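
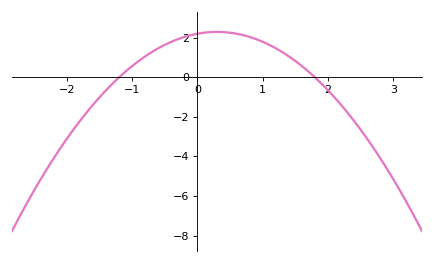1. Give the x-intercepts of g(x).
-1.2, 1.8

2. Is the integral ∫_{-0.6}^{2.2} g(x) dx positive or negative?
positive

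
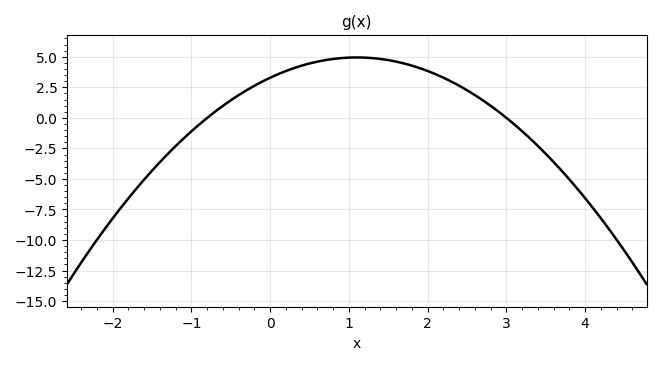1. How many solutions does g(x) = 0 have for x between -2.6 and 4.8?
2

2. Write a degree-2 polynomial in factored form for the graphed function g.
y = -1.37(x + 0.8)(x - 3)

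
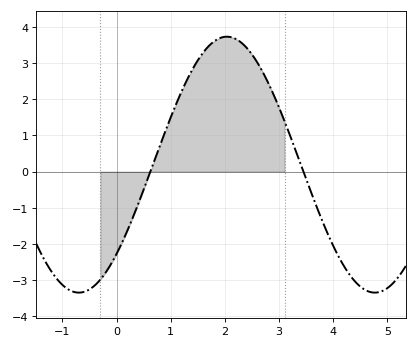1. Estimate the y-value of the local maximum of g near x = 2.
3.73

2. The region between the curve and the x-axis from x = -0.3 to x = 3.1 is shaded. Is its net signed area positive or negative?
positive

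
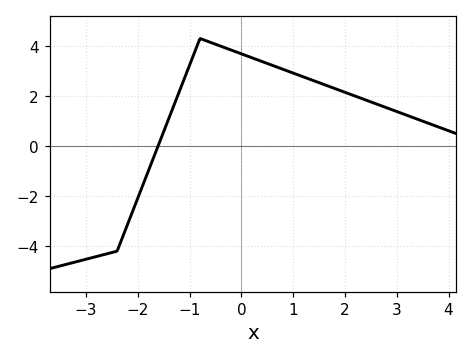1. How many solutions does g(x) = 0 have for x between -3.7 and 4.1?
1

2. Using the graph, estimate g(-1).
3.2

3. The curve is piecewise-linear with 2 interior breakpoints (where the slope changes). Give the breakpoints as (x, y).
(-2.4, -4.2); (-0.8, 4.3)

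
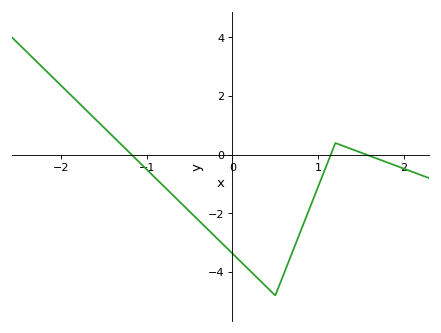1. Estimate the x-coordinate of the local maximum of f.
1.2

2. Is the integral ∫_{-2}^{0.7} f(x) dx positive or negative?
negative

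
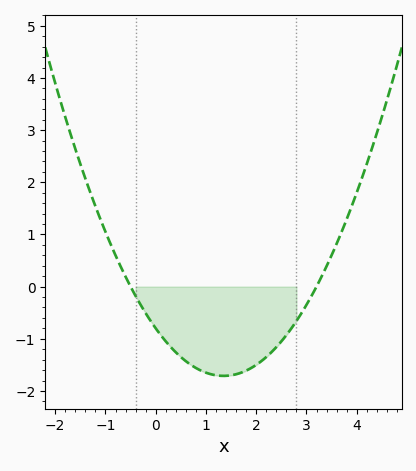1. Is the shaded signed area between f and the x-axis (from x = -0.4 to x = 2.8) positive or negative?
negative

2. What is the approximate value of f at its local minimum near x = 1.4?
-1.7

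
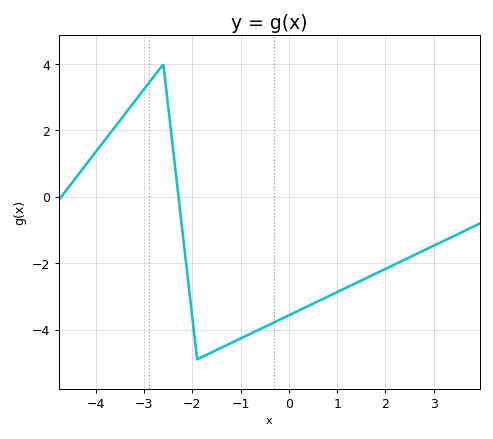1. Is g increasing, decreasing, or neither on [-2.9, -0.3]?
neither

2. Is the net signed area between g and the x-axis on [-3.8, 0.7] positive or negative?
negative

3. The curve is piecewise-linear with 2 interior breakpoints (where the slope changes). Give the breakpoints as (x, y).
(-2.6, 4); (-1.9, -4.9)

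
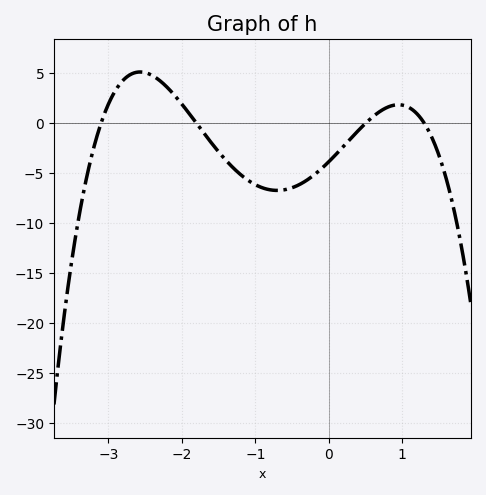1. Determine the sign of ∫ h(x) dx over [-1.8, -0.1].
negative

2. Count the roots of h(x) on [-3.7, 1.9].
4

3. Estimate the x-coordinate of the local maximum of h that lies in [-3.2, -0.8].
-2.57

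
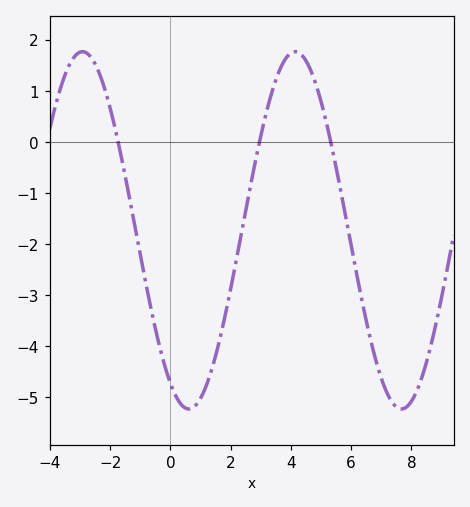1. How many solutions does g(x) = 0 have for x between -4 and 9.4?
3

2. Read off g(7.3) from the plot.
-5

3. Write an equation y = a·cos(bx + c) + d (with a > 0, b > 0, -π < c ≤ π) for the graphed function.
y = 3.5cos(0.89x + 2.6) - 1.73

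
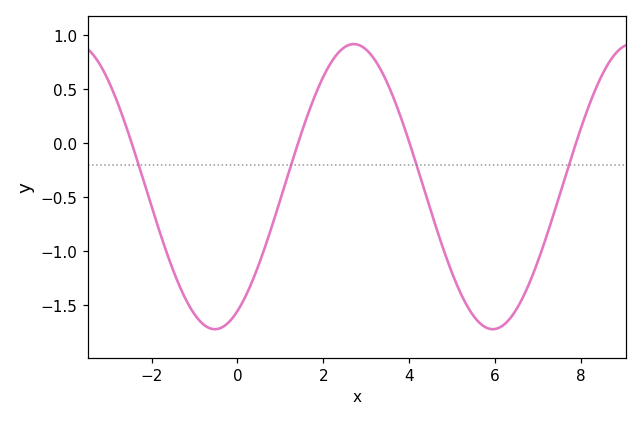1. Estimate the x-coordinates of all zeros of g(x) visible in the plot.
-2.4, 1.4, 4, 7.8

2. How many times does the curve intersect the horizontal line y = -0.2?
4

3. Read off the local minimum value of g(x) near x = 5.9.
-1.7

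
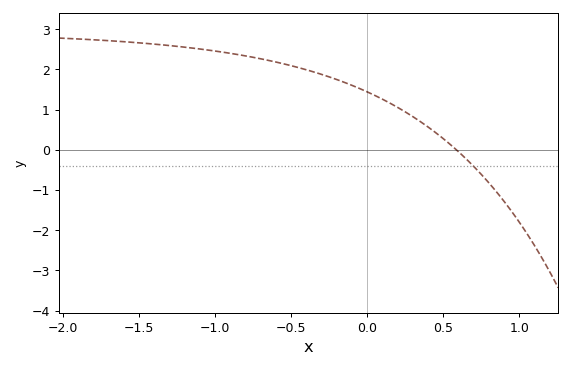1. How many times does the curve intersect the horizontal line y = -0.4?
1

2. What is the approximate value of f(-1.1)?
2.51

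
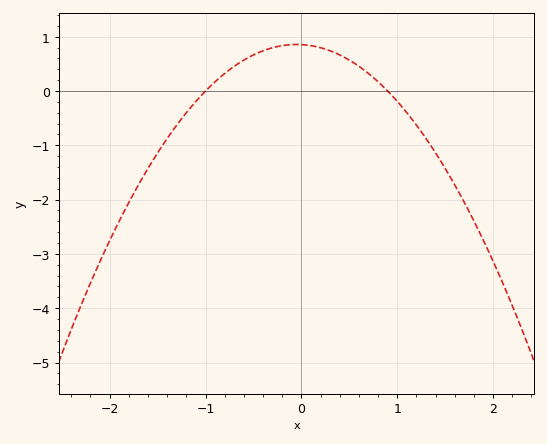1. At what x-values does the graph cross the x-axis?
-1, 0.9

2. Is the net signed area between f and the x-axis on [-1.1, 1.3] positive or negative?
positive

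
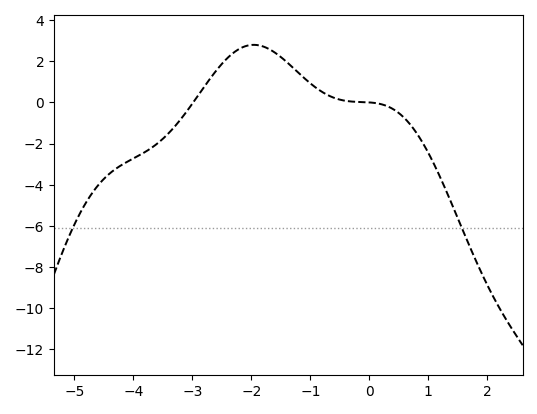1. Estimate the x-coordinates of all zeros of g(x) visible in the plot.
-3, 0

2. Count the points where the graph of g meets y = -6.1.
2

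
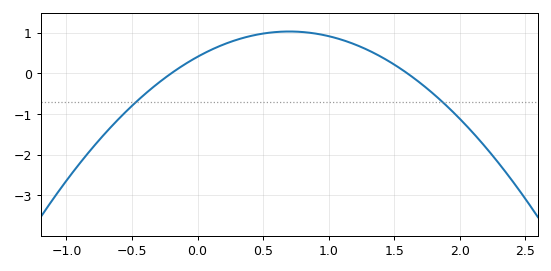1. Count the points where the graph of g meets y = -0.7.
2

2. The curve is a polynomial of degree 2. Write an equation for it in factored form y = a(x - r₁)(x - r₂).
y = -1.27(x + 0.2)(x - 1.6)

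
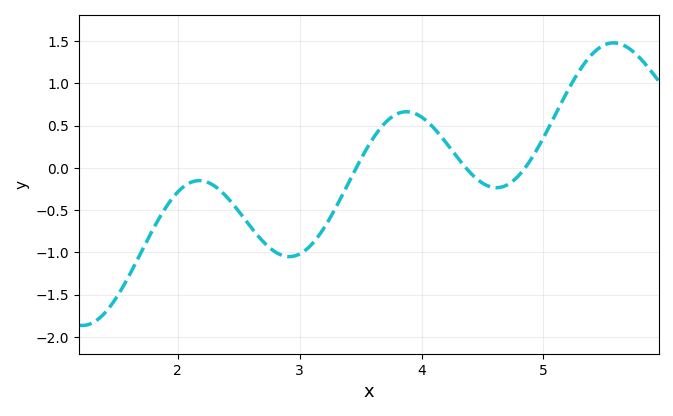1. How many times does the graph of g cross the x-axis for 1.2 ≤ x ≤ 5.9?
3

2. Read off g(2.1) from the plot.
-0.2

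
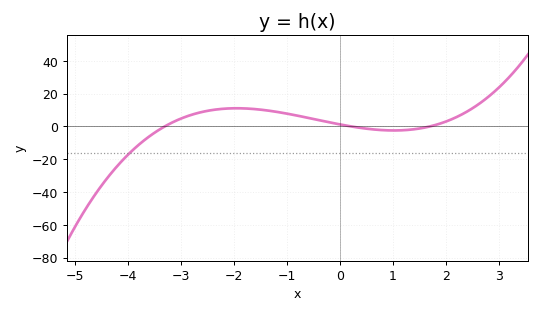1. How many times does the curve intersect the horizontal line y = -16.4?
1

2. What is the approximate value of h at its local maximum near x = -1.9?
12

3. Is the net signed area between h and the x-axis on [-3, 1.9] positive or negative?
positive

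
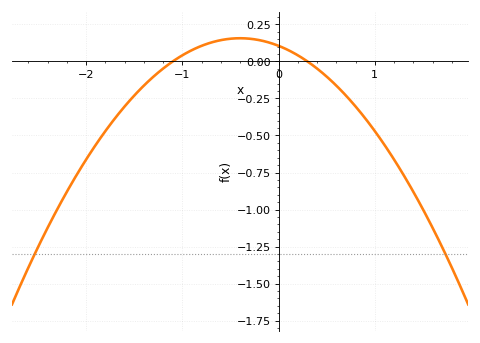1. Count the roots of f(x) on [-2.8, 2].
2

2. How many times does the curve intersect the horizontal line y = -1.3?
2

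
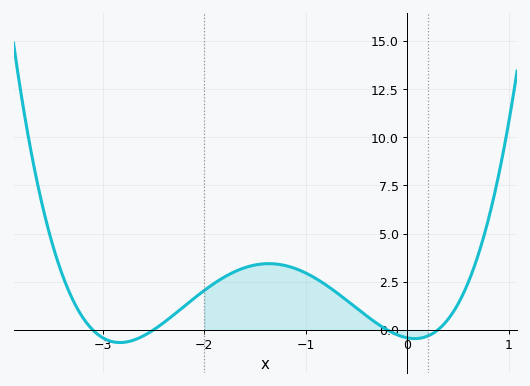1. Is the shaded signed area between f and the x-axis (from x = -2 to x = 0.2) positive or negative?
positive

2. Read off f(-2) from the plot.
2.05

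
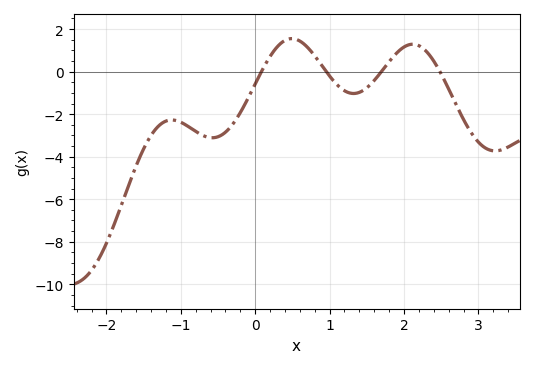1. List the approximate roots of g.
0.1, 1, 1.7, 2.5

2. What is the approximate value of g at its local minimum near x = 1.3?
-1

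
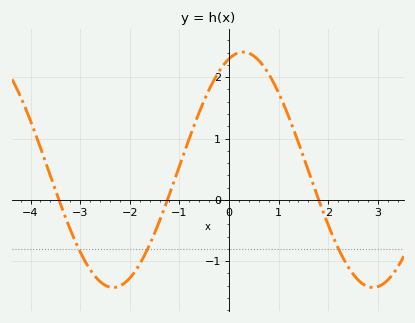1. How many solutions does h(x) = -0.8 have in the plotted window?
3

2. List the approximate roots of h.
-3.43, -1.24, 1.81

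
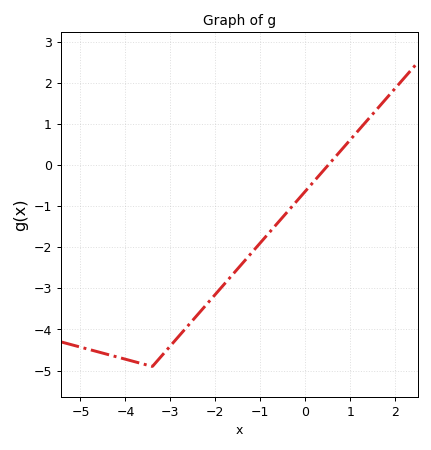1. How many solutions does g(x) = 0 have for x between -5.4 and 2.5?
1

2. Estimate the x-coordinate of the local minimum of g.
-3.4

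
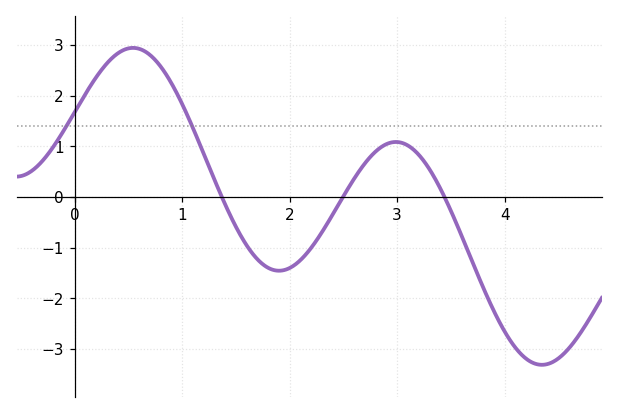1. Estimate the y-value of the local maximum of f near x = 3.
1.09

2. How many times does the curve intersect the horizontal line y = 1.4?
2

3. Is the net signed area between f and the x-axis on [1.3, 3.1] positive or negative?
negative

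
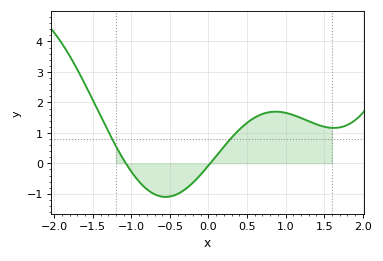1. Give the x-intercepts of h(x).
-1.07, 0.022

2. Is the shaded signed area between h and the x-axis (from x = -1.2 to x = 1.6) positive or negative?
positive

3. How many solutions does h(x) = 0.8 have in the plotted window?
2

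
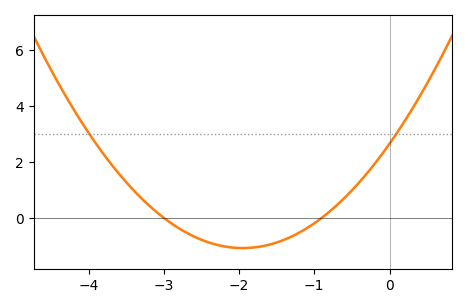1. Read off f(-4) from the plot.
3.04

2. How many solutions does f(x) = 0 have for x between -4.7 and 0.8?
2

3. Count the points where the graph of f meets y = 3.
2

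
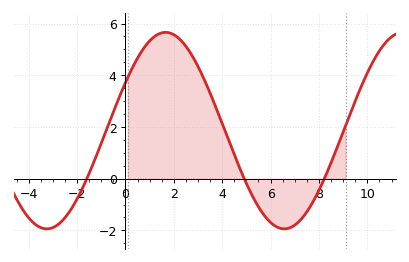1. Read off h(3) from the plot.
4.34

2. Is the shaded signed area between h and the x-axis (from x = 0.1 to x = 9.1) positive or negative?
positive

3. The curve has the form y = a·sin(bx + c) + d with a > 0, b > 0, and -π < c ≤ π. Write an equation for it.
y = 3.8sin(0.64x + 0.51) + 1.86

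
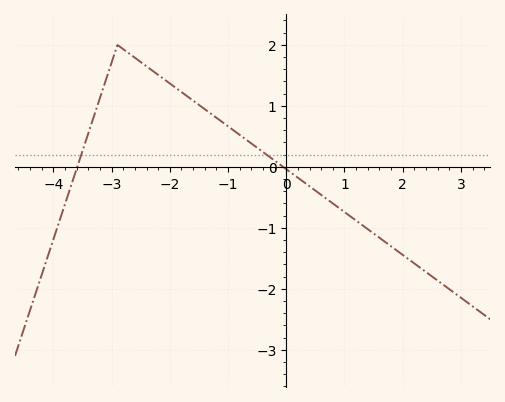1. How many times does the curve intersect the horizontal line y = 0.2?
2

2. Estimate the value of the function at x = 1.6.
-1.2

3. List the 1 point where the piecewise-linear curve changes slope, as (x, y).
(-2.9, 2)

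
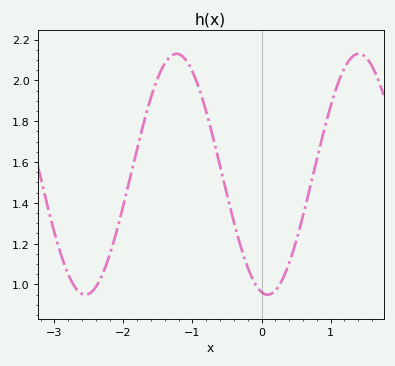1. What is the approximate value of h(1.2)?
2.06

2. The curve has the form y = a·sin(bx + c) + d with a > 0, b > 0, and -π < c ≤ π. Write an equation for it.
y = 0.59sin(2.4x - 1.8) + 1.54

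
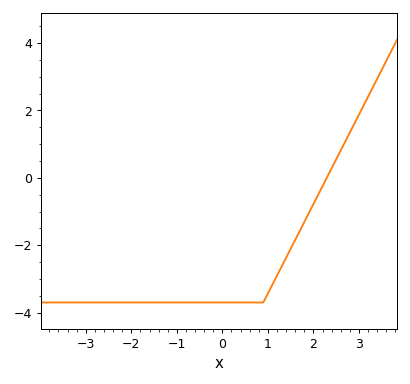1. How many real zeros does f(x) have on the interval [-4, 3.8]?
1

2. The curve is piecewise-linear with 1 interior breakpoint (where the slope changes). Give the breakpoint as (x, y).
(0.9, -3.7)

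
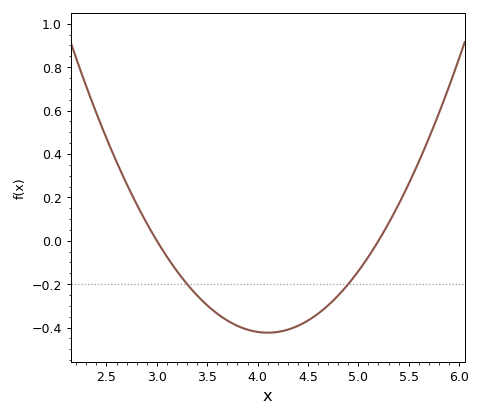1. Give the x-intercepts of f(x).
3, 5.2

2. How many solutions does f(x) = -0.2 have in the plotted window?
2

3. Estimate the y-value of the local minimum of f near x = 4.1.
-0.423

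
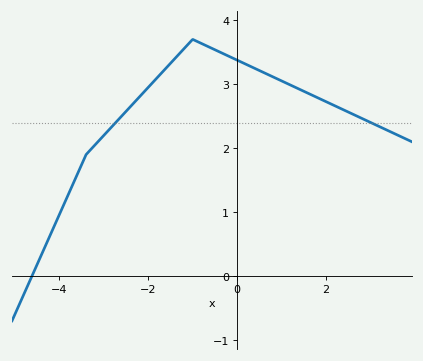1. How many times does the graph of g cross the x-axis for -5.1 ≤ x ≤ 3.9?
1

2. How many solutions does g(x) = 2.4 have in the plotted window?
2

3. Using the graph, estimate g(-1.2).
3.55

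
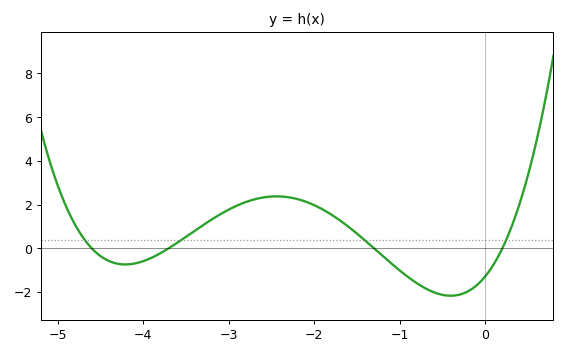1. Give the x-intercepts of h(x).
-4.6, -3.7, -1.3, 0.2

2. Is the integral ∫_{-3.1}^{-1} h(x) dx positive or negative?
positive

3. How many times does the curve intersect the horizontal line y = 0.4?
4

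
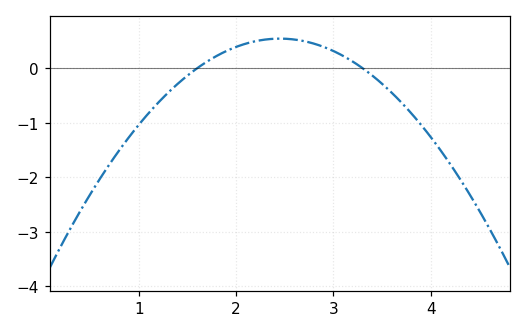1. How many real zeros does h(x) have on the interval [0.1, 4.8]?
2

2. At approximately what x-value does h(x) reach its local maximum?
2.45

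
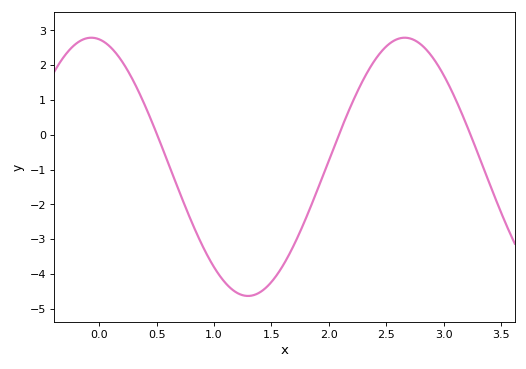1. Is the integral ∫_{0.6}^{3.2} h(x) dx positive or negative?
negative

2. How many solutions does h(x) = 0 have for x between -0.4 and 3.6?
3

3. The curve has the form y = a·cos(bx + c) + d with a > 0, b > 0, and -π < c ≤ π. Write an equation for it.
y = 3.71cos(2.3x + 0.16) - 0.92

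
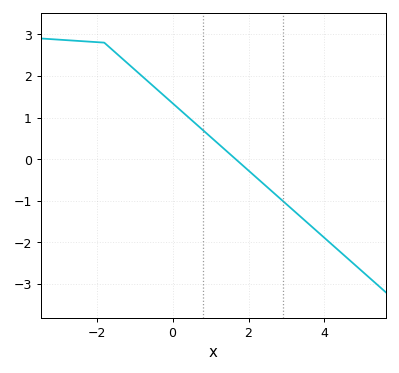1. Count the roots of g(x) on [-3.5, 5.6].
1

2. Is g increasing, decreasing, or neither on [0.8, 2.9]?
decreasing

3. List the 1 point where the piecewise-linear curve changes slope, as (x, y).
(-1.8, 2.8)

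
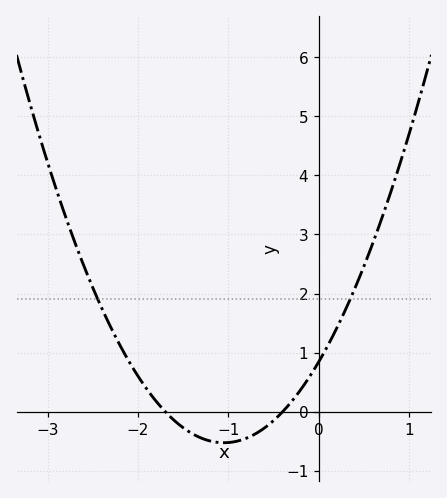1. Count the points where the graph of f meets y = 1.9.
2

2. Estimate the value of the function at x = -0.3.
0.2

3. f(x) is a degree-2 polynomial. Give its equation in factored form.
y = 1.25(x + 1.7)(x + 0.4)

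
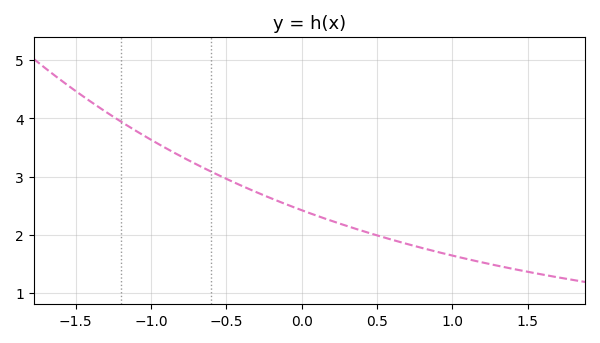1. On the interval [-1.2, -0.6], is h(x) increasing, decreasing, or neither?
decreasing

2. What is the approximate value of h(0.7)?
1.8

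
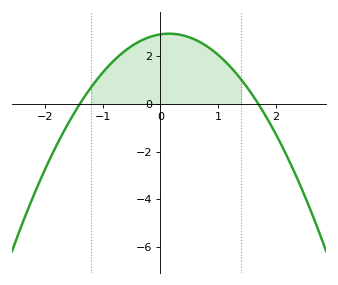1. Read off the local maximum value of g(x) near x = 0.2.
2.96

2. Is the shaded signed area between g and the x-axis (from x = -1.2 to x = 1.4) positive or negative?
positive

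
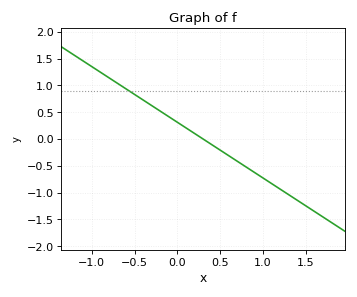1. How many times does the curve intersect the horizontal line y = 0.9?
1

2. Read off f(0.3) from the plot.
0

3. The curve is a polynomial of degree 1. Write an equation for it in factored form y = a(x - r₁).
y = -1.04(x - 0.3)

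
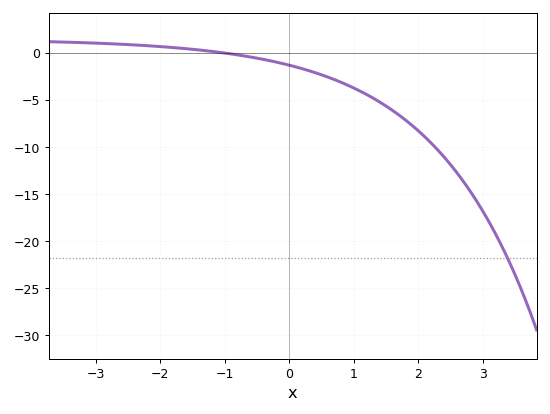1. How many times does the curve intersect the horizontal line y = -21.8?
1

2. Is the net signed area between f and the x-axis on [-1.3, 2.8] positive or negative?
negative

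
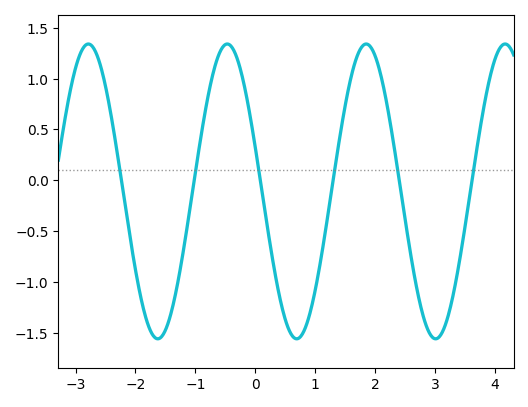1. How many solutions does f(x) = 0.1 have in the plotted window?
6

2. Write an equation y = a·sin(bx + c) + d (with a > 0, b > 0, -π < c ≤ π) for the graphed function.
y = 1.45sin(2.7x + 2.8) - 0.11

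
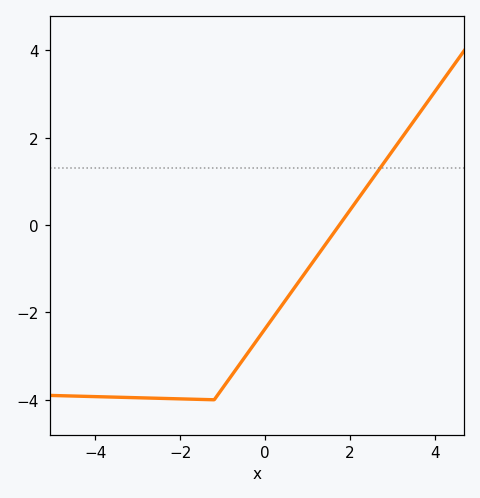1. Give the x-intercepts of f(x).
1.75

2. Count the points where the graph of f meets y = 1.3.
1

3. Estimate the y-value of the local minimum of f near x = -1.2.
-4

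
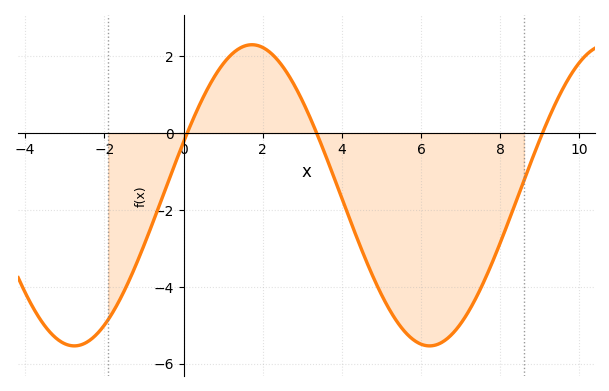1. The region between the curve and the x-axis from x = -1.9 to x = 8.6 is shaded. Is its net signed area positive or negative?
negative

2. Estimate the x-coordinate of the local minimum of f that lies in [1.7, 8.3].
6.22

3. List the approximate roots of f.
0.093, 3.36, 9.07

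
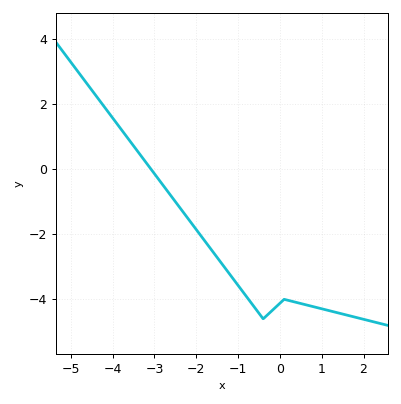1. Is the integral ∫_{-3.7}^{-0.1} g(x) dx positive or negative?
negative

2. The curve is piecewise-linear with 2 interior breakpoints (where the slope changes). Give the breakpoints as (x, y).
(-0.4, -4.6); (0.1, -4)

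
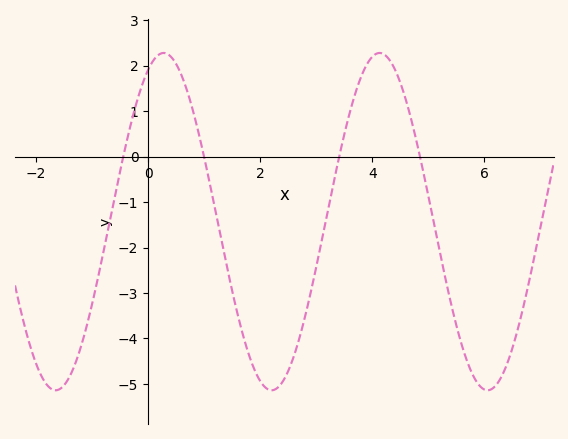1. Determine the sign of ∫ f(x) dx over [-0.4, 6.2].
negative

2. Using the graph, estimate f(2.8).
-3.5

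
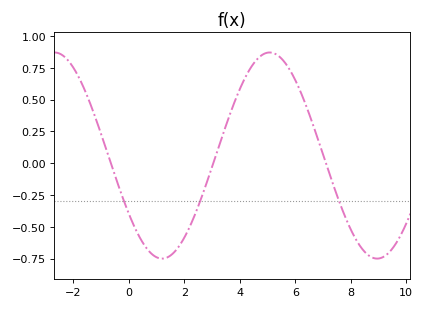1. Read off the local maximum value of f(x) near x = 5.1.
0.86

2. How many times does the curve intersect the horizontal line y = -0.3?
3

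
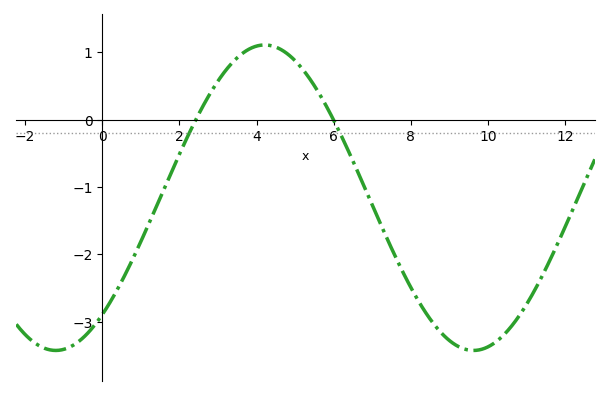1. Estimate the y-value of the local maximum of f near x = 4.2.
1.1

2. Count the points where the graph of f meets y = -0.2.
2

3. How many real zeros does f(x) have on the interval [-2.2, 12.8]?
2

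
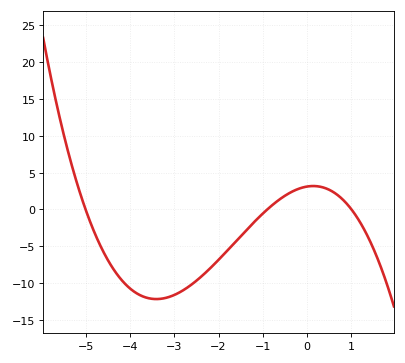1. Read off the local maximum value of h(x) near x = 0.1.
3.17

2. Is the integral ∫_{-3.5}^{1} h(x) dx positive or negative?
negative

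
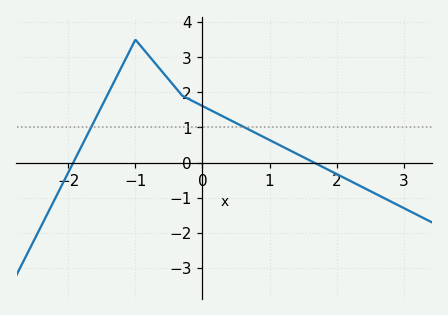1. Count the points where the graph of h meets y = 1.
2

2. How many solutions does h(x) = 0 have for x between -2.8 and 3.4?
2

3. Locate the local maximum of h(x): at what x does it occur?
-1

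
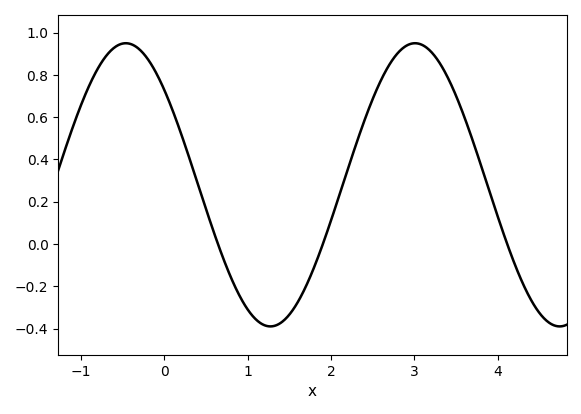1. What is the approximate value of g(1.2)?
-0.384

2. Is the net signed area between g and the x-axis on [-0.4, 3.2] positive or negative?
positive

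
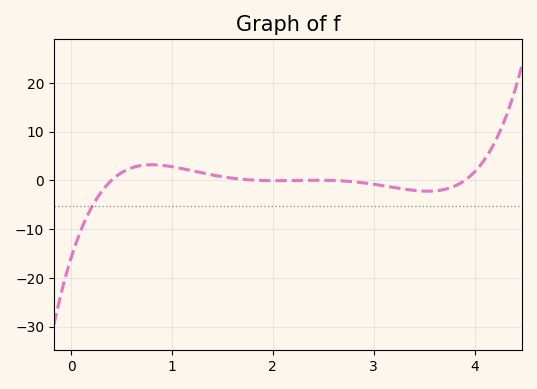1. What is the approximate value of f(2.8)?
0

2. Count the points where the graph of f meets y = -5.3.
1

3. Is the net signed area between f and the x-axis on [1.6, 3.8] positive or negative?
negative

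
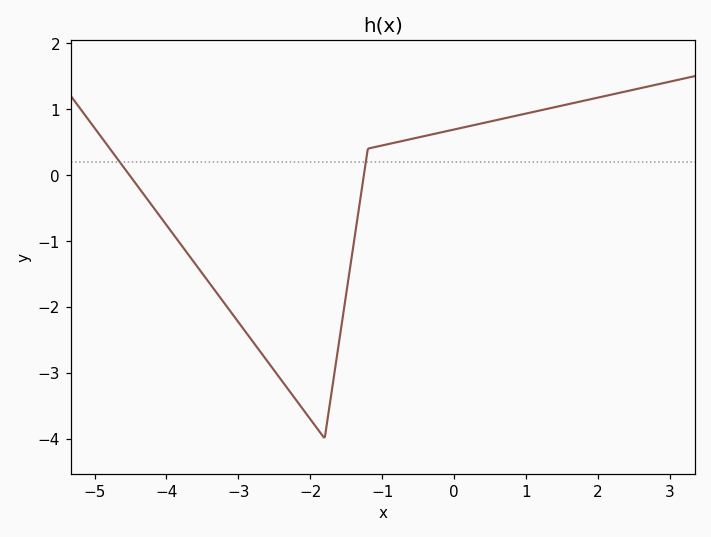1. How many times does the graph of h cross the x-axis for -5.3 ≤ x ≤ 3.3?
2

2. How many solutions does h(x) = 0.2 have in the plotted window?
2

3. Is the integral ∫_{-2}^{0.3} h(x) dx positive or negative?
negative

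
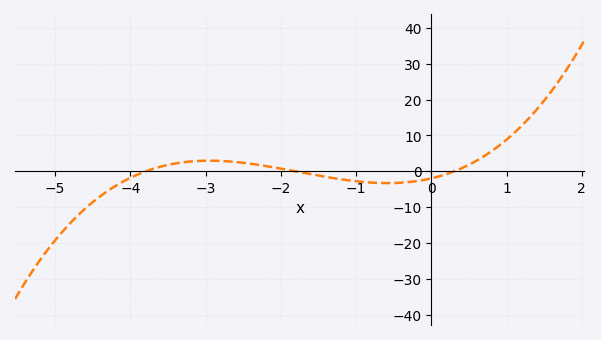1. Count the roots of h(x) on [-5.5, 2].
3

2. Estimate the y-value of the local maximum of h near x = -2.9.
3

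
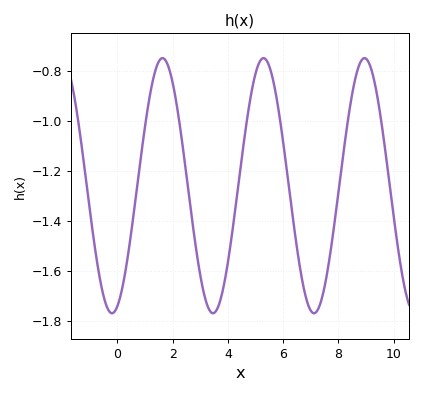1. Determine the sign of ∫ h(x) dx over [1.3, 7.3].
negative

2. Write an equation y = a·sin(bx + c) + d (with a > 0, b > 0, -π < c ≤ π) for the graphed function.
y = 0.51sin(1.72x - 1.24) - 1.26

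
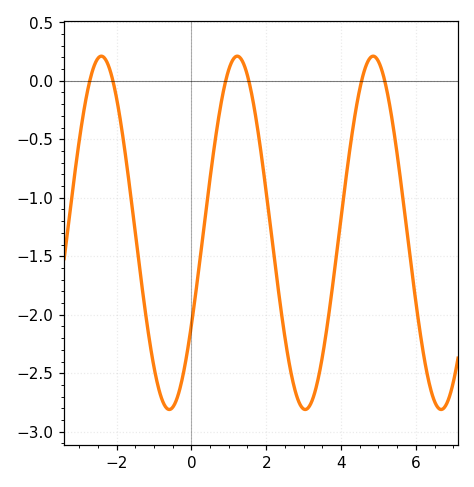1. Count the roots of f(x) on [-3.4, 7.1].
6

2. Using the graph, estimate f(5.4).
-0.4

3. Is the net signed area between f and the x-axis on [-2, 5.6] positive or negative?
negative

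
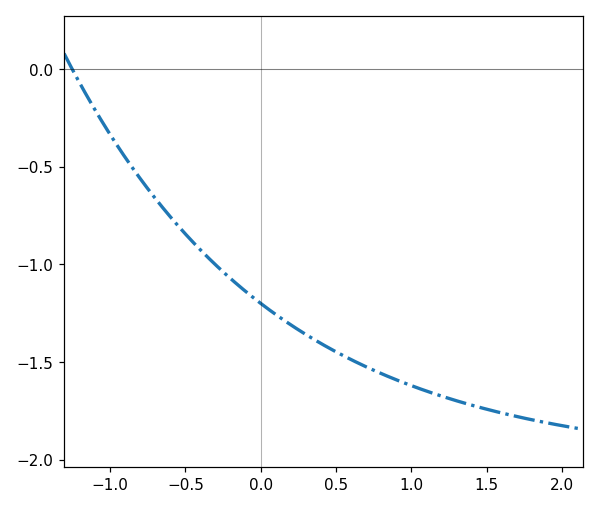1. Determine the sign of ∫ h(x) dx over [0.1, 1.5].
negative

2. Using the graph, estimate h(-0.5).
-0.85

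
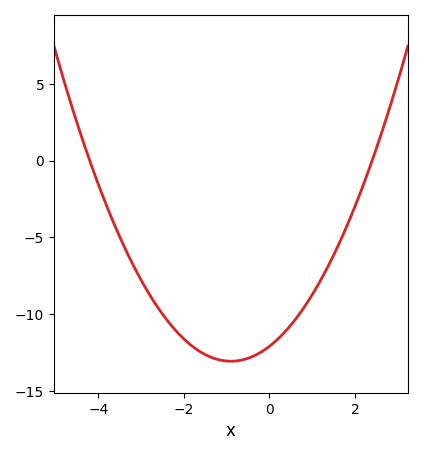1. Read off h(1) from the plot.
-8.5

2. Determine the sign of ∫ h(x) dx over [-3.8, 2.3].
negative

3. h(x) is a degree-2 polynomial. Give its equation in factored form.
y = 1.2(x + 4.2)(x - 2.4)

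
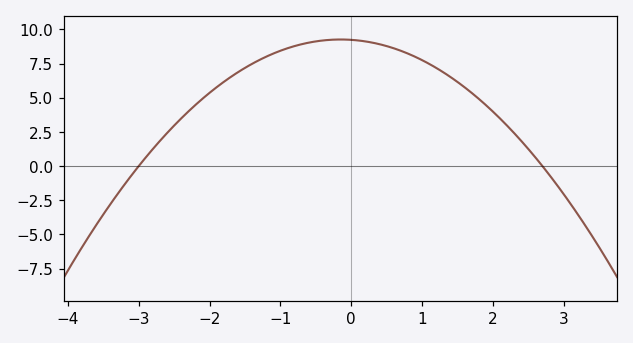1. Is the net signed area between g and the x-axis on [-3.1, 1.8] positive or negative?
positive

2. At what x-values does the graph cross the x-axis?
-3, 2.7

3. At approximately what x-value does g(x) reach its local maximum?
-0.15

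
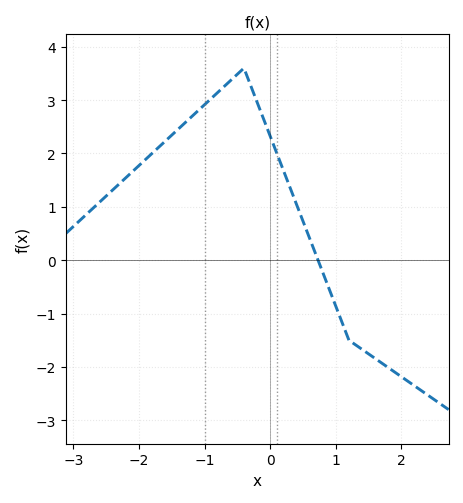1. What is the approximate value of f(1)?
-0.862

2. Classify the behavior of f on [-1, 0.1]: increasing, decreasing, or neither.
neither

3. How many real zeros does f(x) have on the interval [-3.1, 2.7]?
1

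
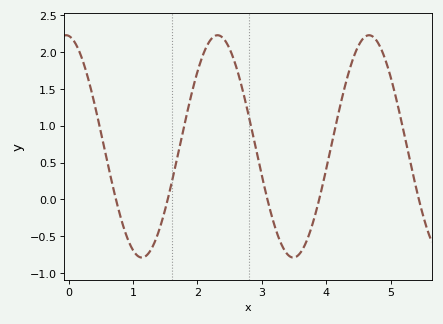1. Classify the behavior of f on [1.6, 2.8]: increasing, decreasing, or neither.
neither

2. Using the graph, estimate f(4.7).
2.22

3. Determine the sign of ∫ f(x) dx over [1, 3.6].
positive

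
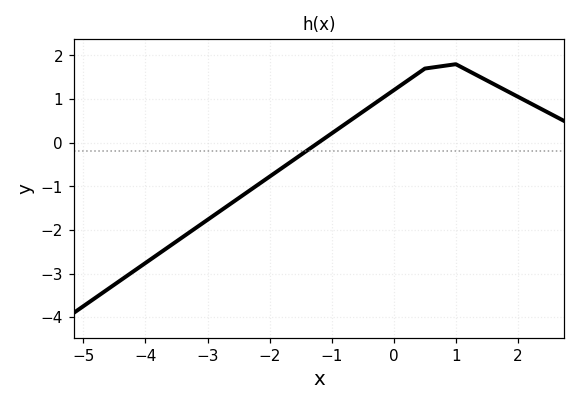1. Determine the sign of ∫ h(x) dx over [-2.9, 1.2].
positive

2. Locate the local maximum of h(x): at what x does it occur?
0.998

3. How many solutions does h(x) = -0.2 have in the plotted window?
1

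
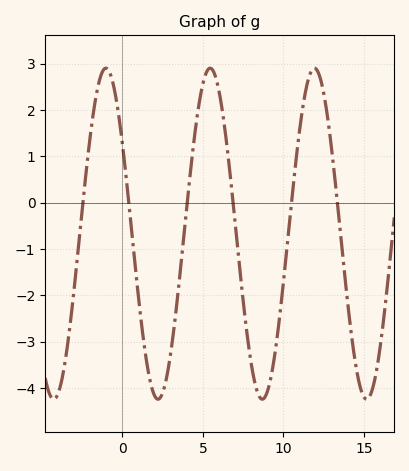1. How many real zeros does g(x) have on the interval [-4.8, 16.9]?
6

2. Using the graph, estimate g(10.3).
-0.686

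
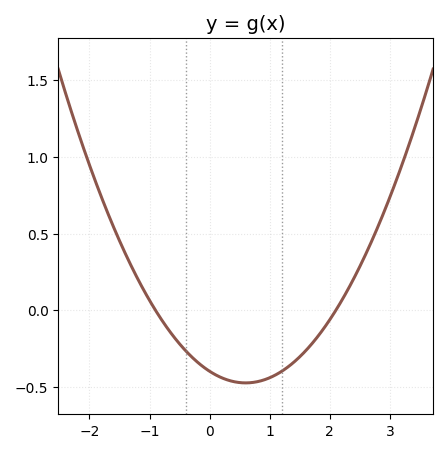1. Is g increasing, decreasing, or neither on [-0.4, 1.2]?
neither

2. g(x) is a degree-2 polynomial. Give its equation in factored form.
y = 0.21(x + 0.9)(x - 2.1)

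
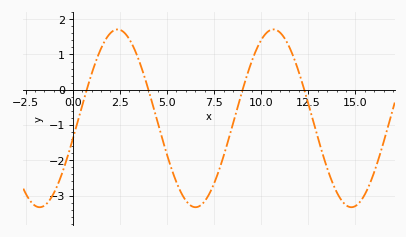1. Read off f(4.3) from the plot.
-0.5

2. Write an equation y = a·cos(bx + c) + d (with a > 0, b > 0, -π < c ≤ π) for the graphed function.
y = 2.52cos(0.76x - 1.8) - 0.81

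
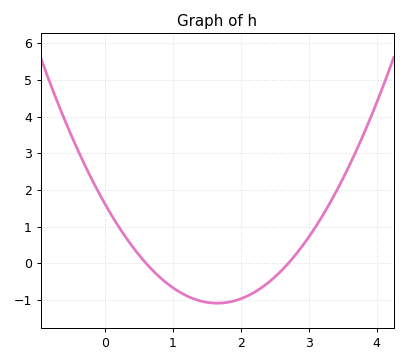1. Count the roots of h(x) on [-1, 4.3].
2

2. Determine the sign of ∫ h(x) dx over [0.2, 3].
negative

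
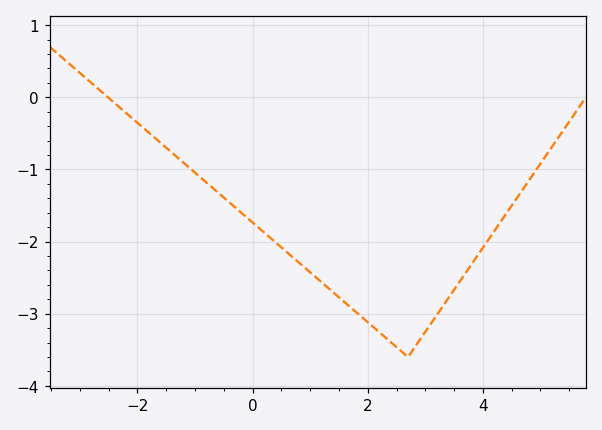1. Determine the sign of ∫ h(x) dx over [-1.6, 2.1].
negative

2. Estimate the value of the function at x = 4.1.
-1.97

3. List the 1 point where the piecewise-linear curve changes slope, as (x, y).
(2.7, -3.6)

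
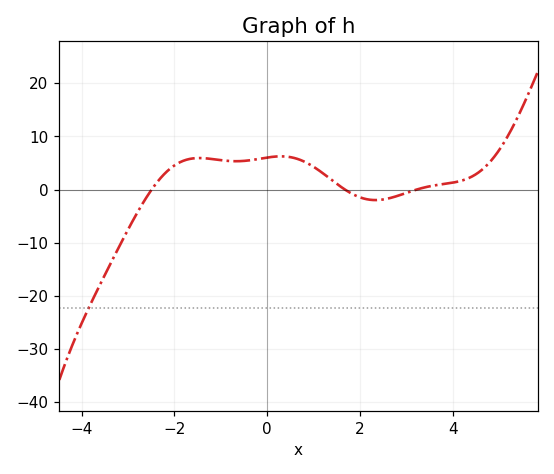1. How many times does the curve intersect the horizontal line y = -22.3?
1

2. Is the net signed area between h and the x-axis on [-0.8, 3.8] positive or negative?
positive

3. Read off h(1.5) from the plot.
1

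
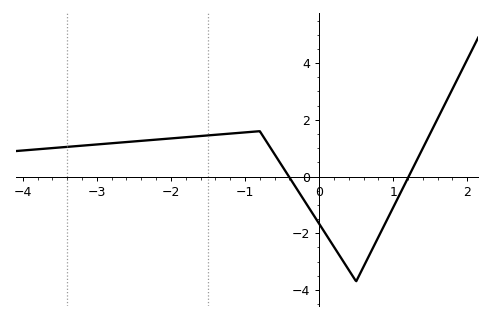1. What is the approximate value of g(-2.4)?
1.2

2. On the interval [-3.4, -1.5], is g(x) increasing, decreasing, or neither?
increasing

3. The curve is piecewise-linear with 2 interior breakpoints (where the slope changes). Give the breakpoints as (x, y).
(-0.8, 1.6); (0.5, -3.7)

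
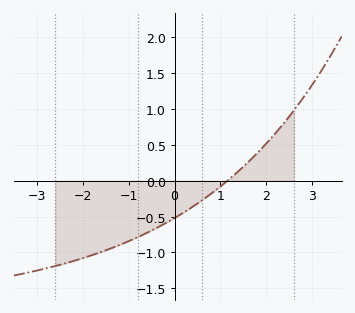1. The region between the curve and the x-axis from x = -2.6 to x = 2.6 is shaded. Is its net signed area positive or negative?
negative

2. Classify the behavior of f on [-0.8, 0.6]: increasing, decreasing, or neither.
increasing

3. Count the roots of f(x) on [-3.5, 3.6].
1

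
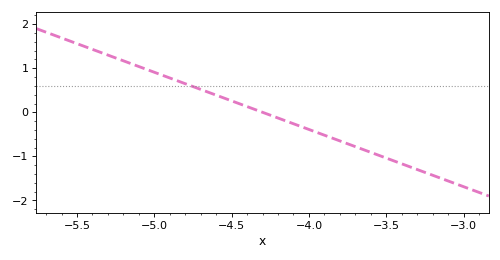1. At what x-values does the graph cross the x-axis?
-4.3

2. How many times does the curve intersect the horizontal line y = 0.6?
1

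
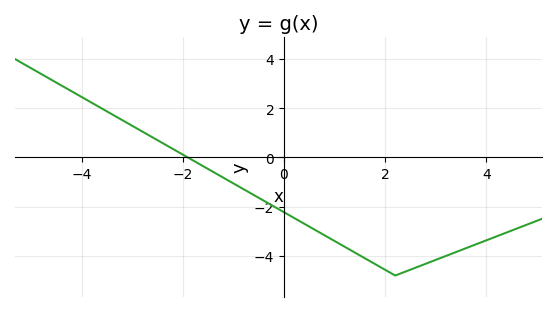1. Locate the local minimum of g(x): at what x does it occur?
2.2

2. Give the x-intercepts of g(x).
-2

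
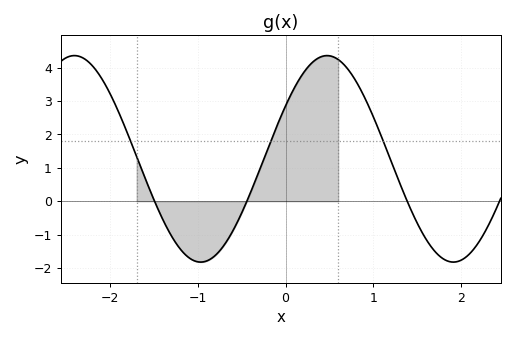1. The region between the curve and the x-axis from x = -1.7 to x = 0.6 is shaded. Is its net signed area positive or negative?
positive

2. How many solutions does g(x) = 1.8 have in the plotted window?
3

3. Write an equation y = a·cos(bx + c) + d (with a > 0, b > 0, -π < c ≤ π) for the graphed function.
y = 3.09cos(2.2x - 1) + 1.27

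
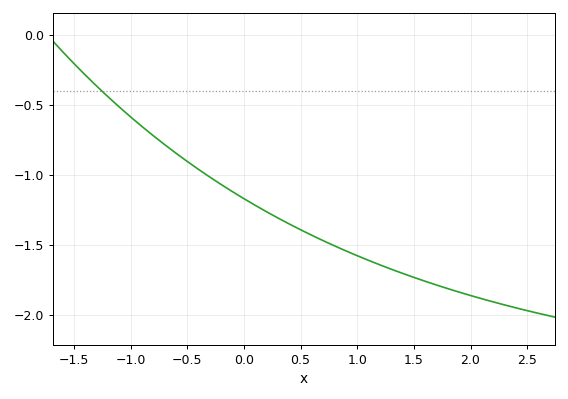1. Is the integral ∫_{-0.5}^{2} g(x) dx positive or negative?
negative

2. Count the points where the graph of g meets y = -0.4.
1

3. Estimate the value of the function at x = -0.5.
-0.9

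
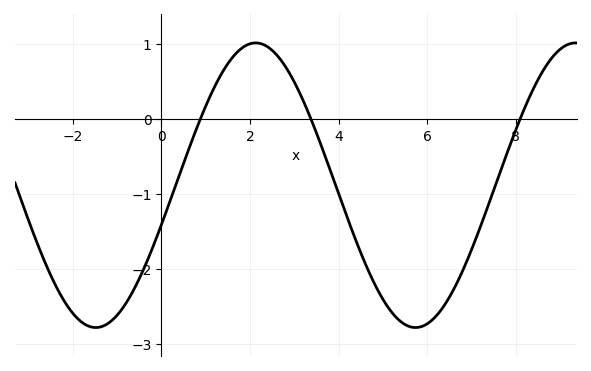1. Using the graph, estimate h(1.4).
0.7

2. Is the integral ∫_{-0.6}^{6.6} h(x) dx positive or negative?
negative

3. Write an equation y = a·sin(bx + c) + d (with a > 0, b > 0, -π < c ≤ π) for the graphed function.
y = 1.9sin(0.87x - 0.28) - 0.88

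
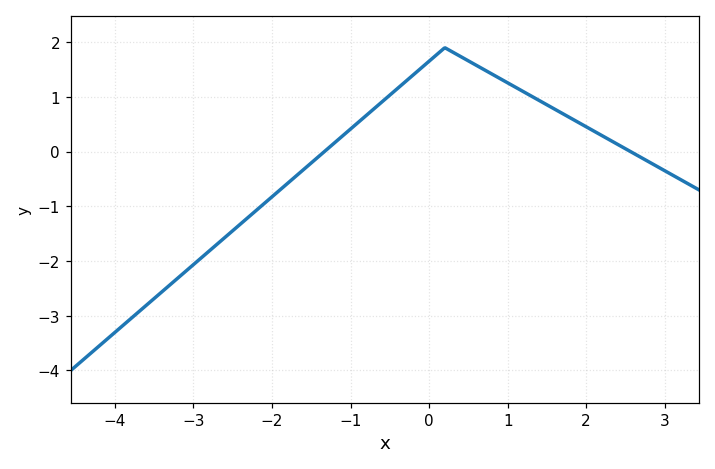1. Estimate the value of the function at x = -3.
-2.07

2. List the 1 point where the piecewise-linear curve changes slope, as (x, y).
(0.2, 1.9)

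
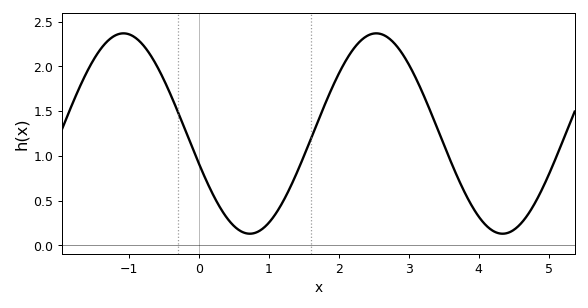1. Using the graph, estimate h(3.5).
1.13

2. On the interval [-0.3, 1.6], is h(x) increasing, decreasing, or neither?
neither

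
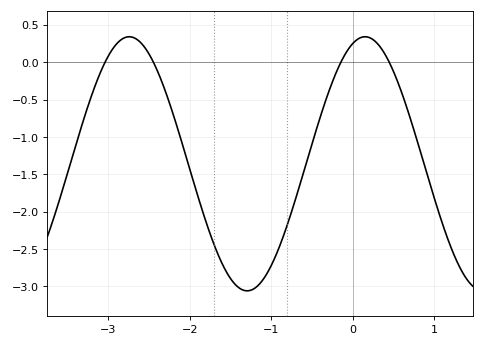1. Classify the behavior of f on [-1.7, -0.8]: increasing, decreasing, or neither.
neither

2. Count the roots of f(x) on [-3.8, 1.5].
4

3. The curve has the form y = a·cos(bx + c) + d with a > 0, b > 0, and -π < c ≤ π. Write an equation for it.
y = 1.7cos(2.2x - 0.33) - 1.36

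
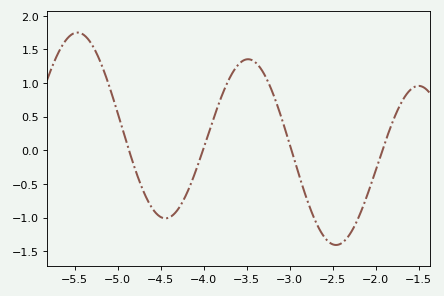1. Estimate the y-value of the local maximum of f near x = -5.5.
1.75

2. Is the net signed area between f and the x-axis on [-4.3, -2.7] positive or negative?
positive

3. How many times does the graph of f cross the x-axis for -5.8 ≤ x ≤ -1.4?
4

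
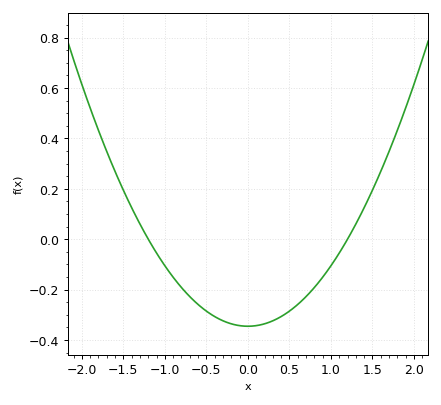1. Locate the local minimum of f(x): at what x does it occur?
0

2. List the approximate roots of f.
-1.2, 1.2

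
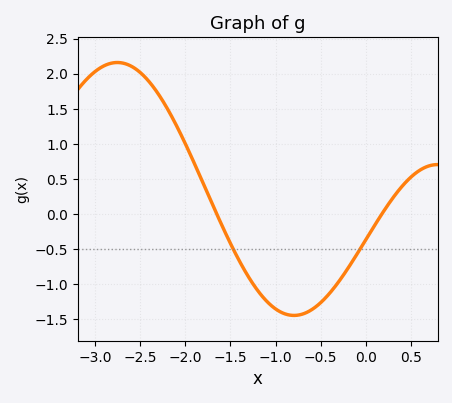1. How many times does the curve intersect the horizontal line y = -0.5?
2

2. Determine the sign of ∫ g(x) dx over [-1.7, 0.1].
negative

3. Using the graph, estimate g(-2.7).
2.15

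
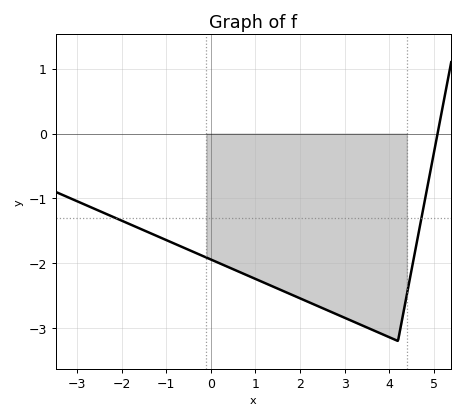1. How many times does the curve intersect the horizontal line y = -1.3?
2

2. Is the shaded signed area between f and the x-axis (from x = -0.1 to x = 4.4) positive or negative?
negative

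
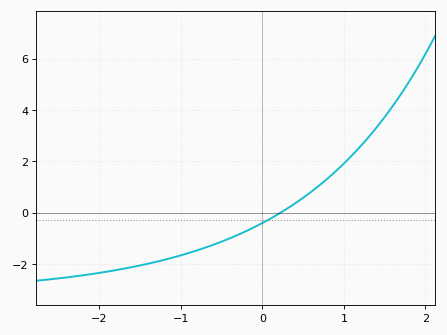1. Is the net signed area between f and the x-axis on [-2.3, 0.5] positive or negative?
negative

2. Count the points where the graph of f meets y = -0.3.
1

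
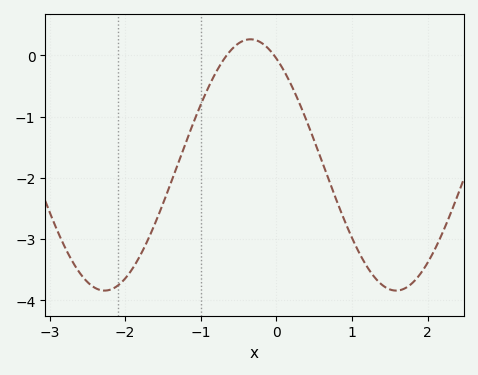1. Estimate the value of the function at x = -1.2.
-1.4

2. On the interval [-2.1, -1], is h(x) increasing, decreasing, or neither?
increasing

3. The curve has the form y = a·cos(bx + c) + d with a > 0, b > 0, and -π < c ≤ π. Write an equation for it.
y = 2.05cos(1.6x + 0.56) - 1.79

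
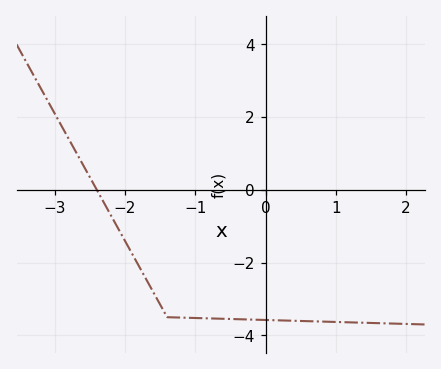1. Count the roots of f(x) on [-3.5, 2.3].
1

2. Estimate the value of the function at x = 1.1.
-3.6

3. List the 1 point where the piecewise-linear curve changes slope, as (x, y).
(-1.4, -3.5)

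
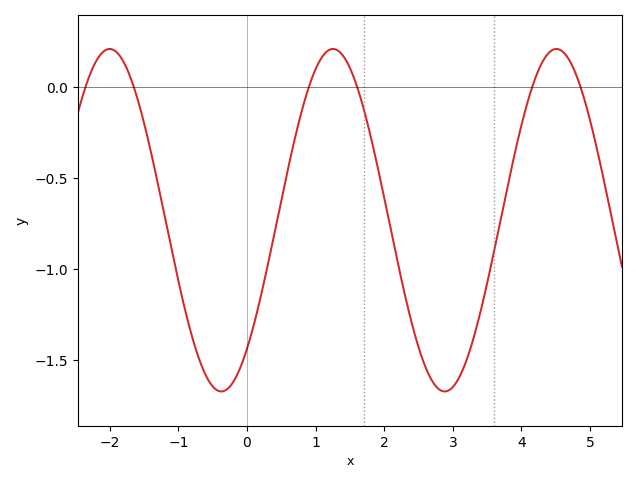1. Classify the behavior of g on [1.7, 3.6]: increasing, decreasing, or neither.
neither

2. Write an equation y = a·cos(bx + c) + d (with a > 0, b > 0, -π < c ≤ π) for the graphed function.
y = 0.94cos(1.9x - 2.4) - 0.73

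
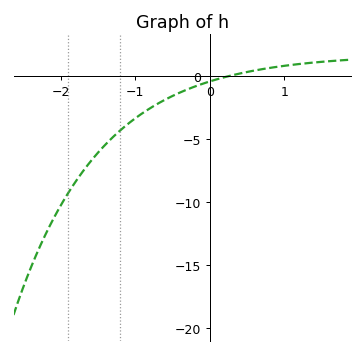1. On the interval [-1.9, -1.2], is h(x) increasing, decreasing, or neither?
increasing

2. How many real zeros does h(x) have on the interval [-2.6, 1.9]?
1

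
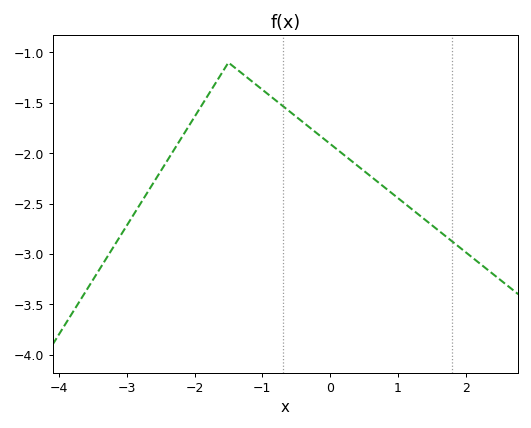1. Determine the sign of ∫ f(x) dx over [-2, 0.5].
negative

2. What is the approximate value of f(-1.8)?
-1.4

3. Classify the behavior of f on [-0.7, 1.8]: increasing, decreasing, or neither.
decreasing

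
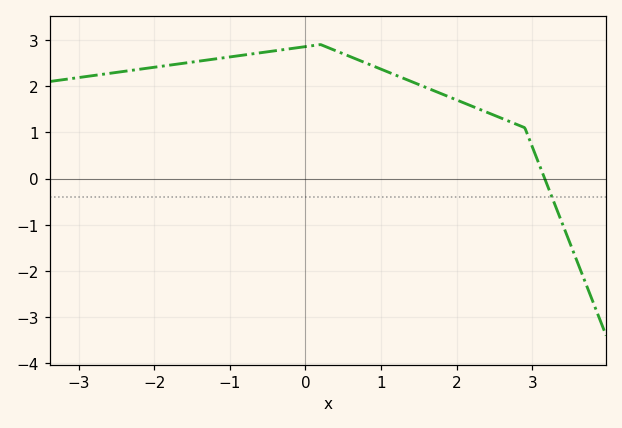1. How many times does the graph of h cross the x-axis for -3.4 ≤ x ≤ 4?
1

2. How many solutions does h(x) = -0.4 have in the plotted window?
1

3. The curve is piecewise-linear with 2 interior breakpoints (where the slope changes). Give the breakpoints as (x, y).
(0.2, 2.9); (2.9, 1.1)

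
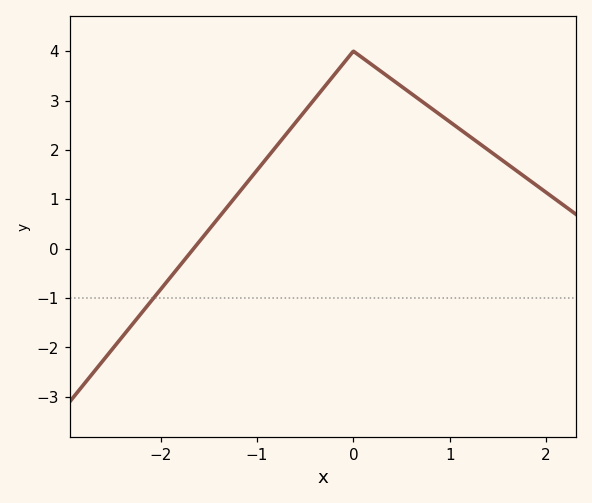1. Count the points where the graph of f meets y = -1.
1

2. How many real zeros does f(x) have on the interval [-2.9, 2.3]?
1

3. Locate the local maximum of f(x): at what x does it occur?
0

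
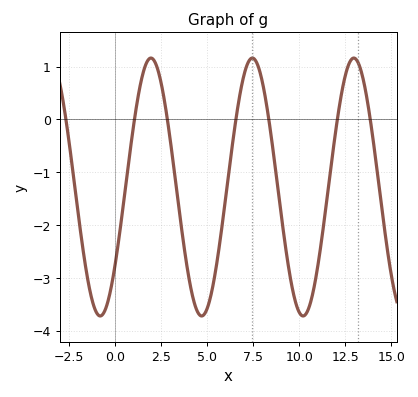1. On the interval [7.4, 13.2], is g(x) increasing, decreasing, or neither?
neither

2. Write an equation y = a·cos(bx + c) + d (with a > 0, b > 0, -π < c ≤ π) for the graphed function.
y = 2.44cos(1.1x - 2.2) - 1.28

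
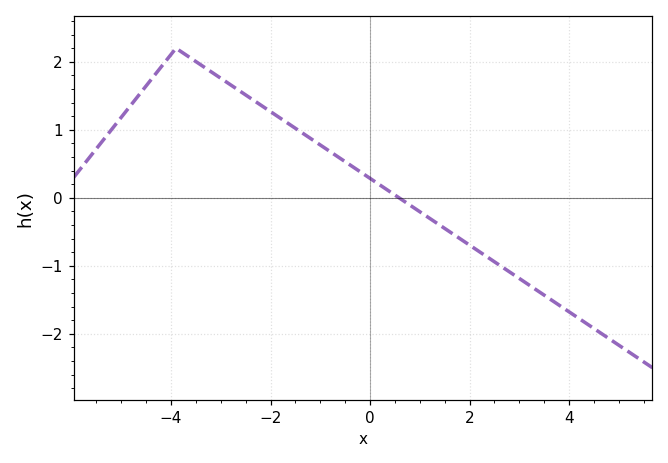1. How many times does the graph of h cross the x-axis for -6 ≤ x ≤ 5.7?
1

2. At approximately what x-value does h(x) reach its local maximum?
-3.8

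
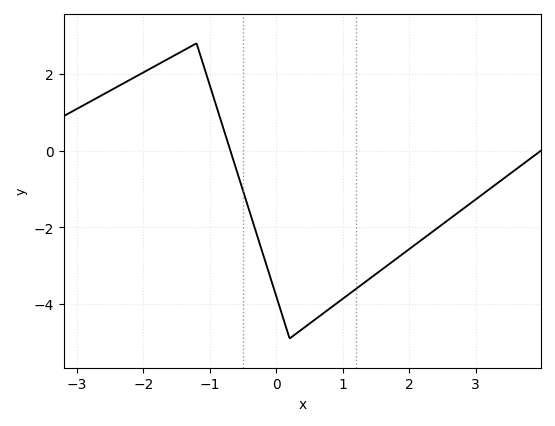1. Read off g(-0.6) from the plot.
-0.6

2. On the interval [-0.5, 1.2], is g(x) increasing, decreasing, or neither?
neither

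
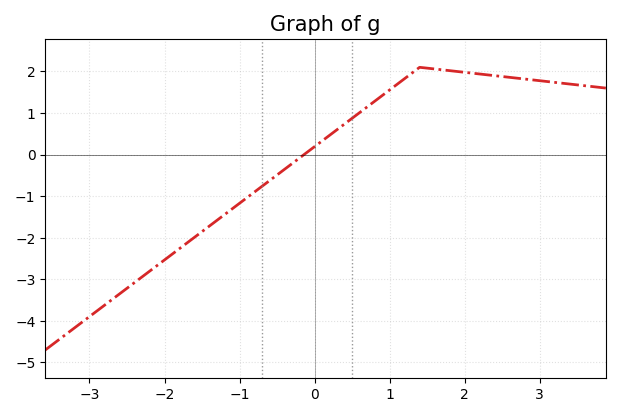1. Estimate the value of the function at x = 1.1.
1.7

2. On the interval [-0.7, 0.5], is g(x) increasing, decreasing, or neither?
increasing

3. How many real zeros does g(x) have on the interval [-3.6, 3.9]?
1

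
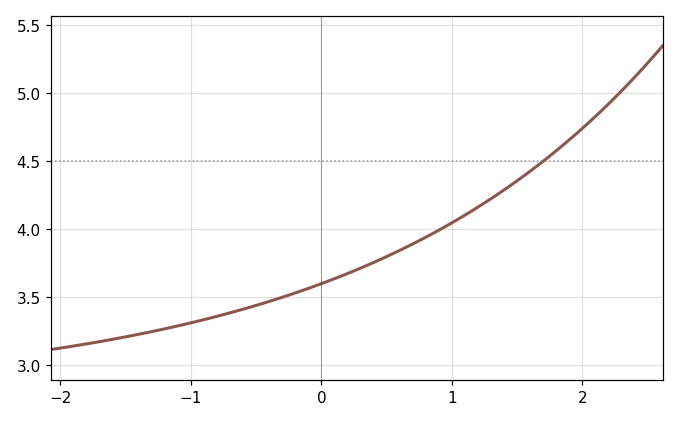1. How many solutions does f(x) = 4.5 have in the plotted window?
1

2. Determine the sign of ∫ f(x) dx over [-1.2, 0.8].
positive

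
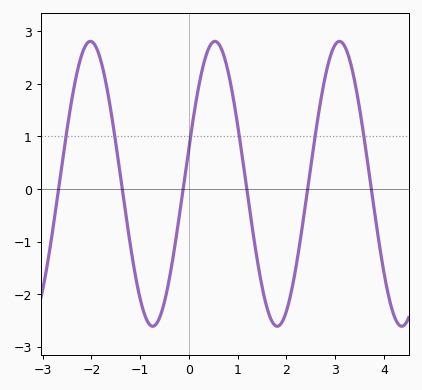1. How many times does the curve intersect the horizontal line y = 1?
6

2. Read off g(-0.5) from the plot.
-2.14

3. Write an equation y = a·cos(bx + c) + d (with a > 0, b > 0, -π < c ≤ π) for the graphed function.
y = 2.71cos(2.46x - 1.31) + 0.1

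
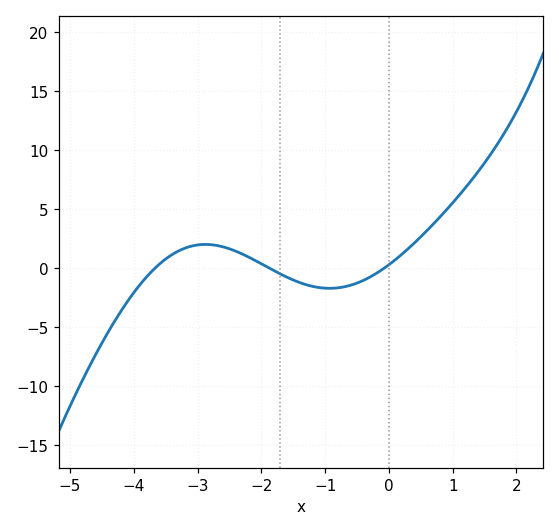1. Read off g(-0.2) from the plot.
-0.5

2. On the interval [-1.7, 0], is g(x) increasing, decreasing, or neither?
neither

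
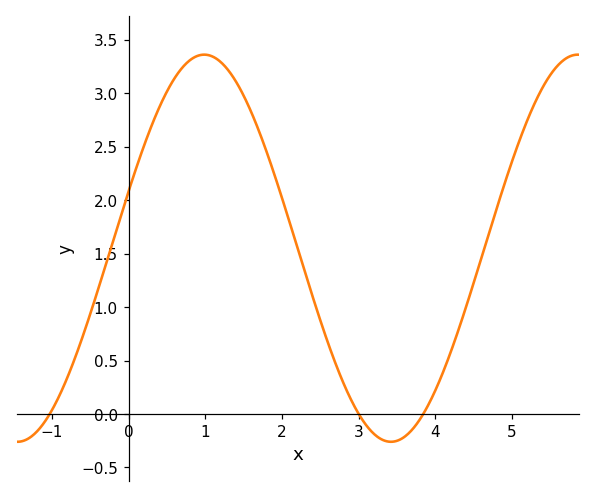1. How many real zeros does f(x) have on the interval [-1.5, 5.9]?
3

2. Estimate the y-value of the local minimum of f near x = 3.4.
-0.26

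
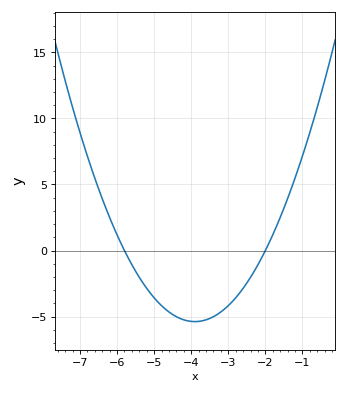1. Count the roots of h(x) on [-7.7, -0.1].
2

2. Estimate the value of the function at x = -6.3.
3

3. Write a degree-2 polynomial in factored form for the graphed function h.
y = 1.49(x + 5.8)(x + 2)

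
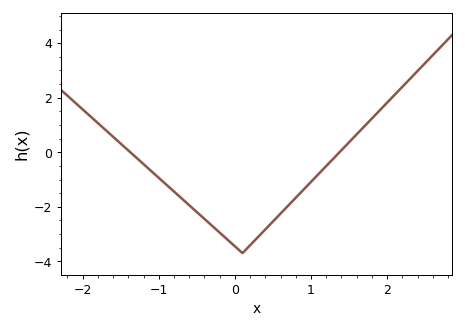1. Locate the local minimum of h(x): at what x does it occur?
0.099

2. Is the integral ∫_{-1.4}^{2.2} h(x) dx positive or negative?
negative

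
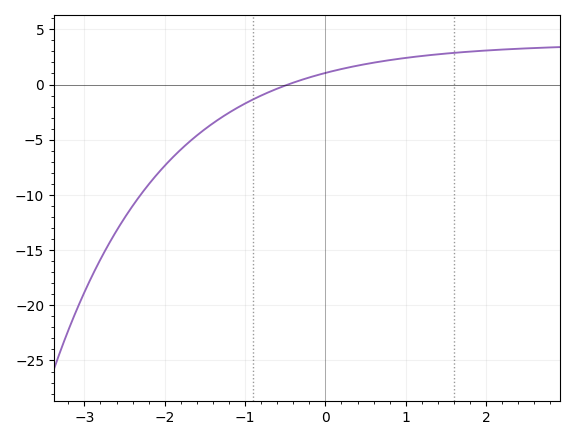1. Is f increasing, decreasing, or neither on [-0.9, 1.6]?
increasing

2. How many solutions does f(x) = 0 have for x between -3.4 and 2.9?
1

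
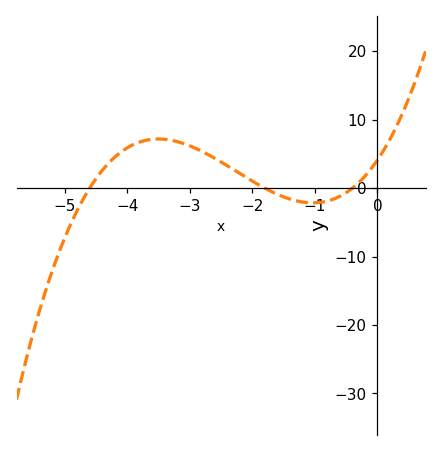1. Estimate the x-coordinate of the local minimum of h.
-1.03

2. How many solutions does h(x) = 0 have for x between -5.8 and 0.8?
3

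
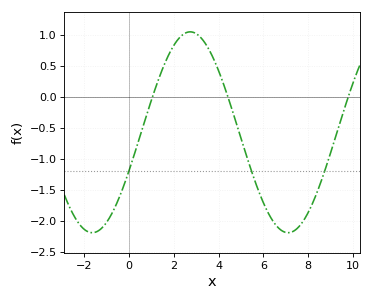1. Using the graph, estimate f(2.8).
1.05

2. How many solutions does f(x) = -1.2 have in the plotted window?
3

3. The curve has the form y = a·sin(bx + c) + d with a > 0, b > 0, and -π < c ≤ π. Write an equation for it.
y = 1.62sin(0.72x - 0.4) - 0.57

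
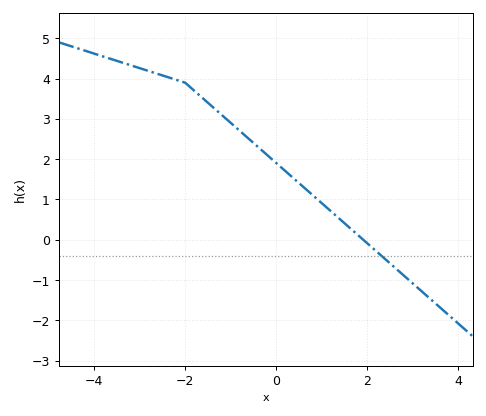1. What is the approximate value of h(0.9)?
1.01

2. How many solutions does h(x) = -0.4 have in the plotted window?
1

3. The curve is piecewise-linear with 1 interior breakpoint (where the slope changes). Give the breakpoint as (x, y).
(-2, 3.9)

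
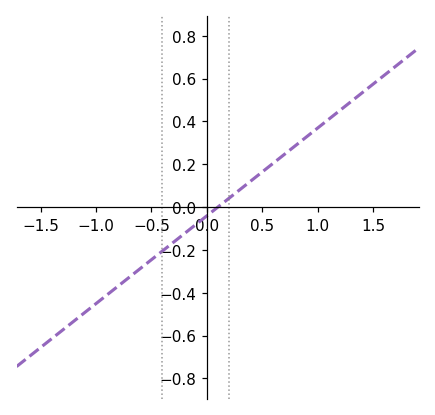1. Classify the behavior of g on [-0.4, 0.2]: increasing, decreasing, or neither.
increasing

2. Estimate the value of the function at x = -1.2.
-0.533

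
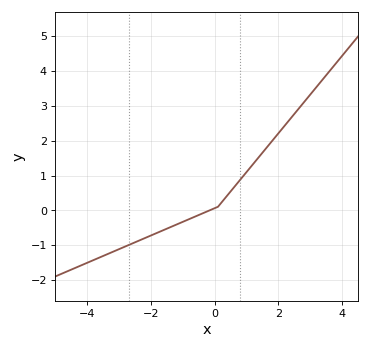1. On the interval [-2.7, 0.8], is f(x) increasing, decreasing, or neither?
increasing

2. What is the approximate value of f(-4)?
-1.5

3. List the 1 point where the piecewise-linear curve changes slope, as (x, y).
(0.1, 0.1)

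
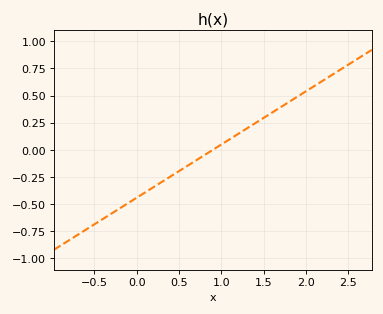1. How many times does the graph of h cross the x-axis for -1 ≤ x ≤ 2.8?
1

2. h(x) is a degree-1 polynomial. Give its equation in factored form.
y = 0.49(x - 0.9)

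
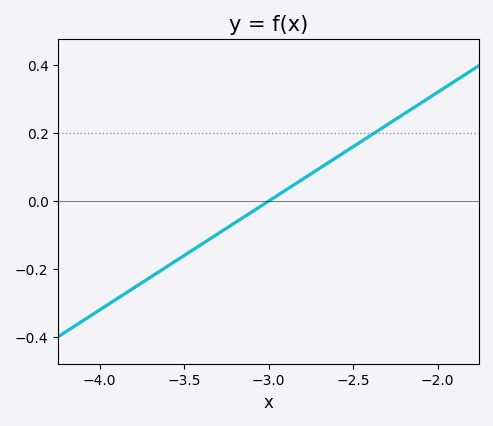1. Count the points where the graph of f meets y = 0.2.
1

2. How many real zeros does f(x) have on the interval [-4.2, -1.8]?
1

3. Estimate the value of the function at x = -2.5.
0.16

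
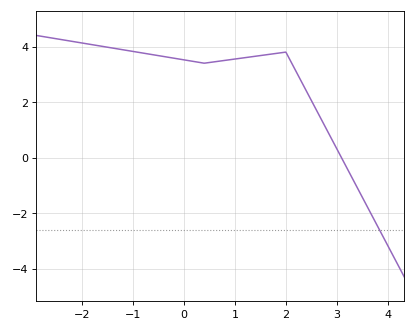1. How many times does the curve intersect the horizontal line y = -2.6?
1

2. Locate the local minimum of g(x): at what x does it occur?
0.4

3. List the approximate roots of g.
3.1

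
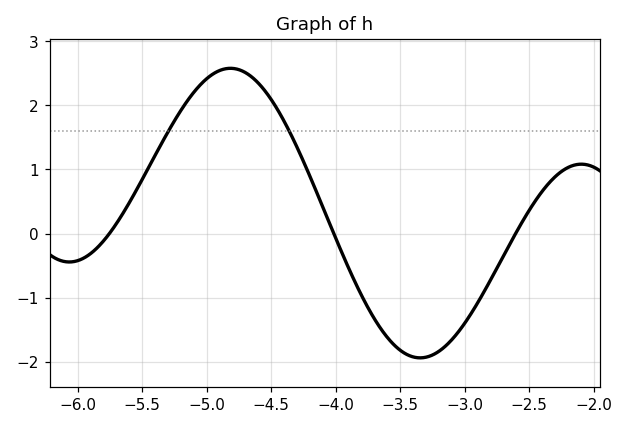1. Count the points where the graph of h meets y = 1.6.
2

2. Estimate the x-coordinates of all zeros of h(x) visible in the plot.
-5.75, -4.01, -2.6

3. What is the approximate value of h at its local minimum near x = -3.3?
-1.94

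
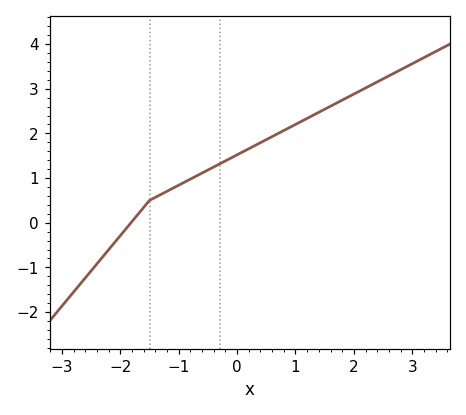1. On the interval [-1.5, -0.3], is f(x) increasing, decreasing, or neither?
increasing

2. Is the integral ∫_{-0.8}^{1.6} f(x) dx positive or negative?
positive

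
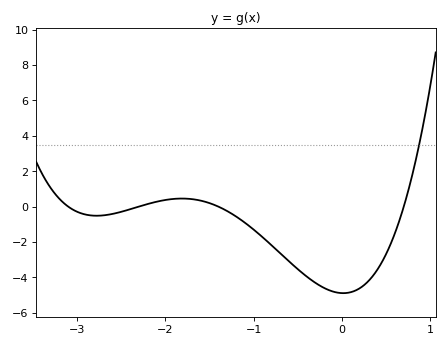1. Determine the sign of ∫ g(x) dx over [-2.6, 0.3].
negative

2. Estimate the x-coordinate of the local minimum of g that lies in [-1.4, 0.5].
0.015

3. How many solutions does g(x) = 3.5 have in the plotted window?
1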